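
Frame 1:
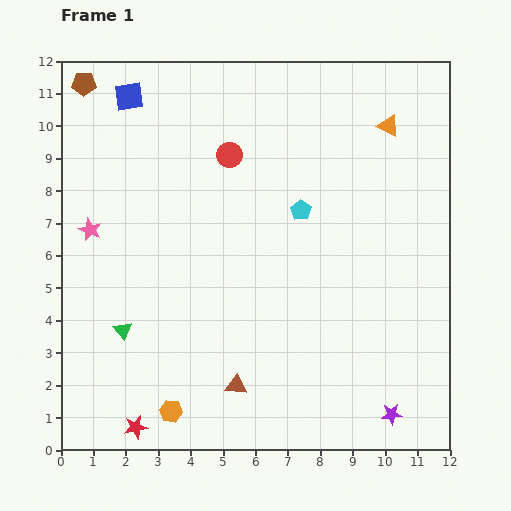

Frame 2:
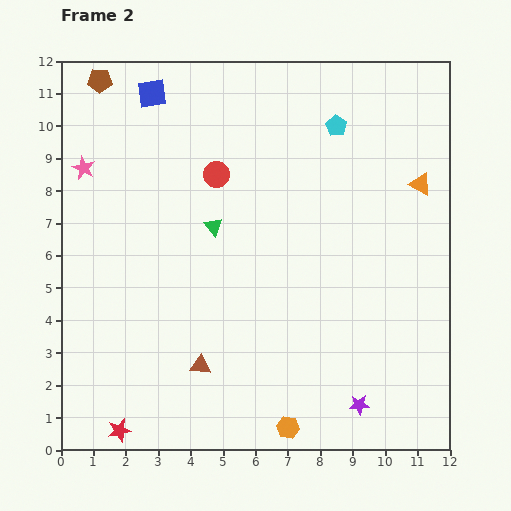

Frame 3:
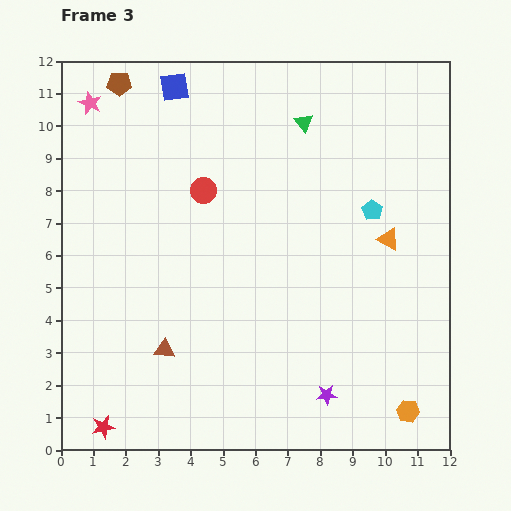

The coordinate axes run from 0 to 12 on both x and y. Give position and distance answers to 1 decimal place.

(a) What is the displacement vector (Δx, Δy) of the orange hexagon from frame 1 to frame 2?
(3.6, -0.5)

The orange hexagon was at (3.4, 1.2) in frame 1 and (7.0, 0.7) in frame 2.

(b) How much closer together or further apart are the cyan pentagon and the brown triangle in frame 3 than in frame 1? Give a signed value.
+1.9

Distance in frame 1: 5.8. Distance in frame 3: 7.7.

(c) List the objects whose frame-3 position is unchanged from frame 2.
none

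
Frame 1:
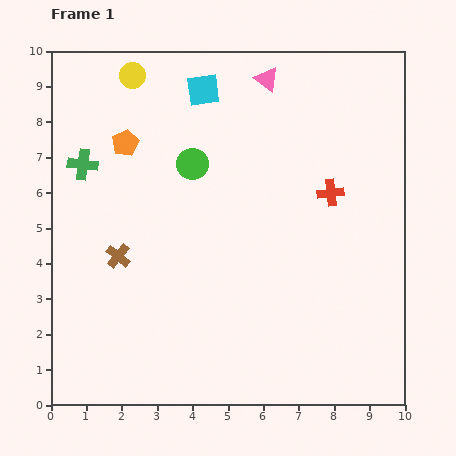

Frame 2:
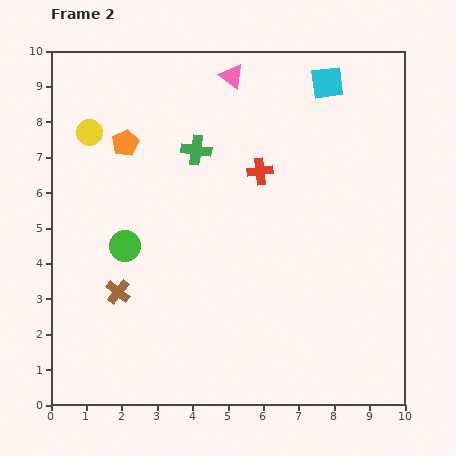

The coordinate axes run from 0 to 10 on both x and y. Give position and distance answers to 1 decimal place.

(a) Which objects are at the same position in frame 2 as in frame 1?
the orange pentagon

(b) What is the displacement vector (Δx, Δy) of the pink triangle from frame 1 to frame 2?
(-1.0, 0.1)

The pink triangle was at (6.1, 9.2) in frame 1 and (5.1, 9.3) in frame 2.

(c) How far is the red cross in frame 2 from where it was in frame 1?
2.1

The red cross moved from (7.9, 6.0) to (5.9, 6.6), a distance of √(2.0² + 0.6²) ≈ 2.1.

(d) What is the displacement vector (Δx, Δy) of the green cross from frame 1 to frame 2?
(3.2, 0.4)

The green cross was at (0.9, 6.8) in frame 1 and (4.1, 7.2) in frame 2.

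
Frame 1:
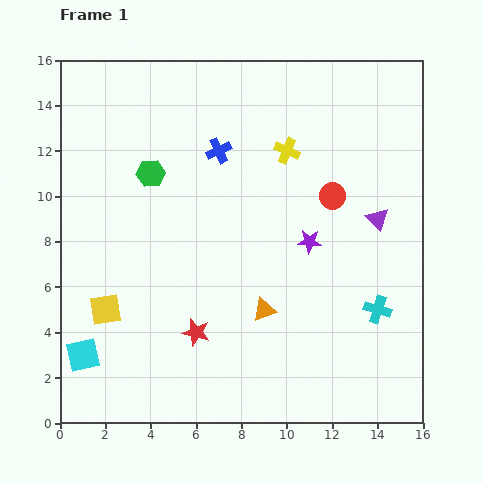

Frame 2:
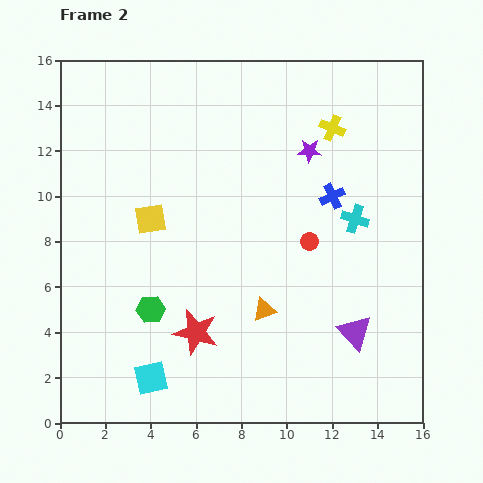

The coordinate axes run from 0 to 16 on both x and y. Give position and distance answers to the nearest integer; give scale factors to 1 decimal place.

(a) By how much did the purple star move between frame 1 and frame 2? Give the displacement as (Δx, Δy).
(0, 4)

The purple star was at (11, 8) in frame 1 and (11, 12) in frame 2.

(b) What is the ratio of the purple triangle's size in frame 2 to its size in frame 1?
1.6×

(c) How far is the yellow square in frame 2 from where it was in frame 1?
4

The yellow square moved from (2, 5) to (4, 9), a distance of √(2² + 4²) ≈ 4.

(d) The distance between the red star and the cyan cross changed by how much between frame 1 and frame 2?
+1

Distance in frame 1: 8. Distance in frame 2: 9.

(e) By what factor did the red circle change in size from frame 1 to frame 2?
0.7×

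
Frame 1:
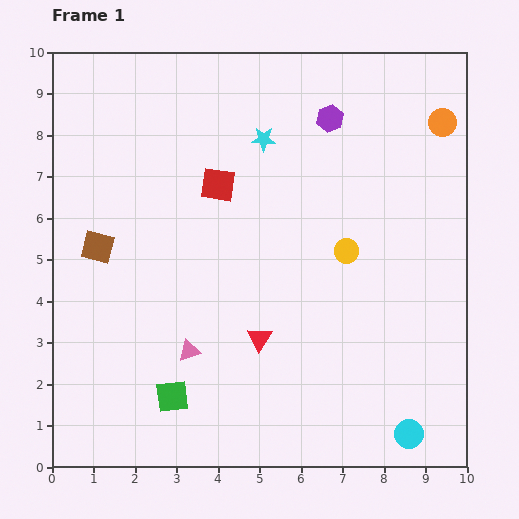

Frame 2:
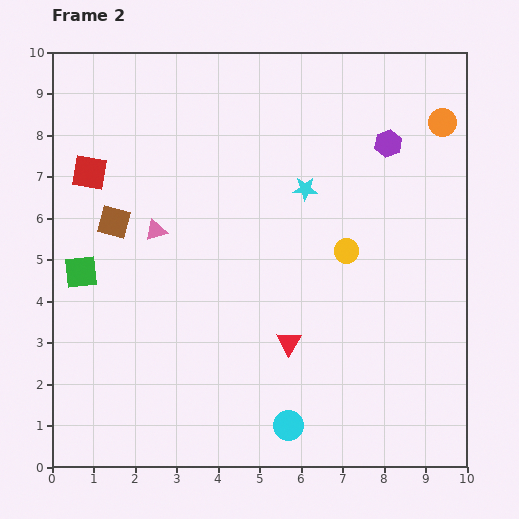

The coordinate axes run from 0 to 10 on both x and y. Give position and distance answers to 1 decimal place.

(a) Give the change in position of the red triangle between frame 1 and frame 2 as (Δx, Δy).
(0.7, -0.1)

The red triangle was at (5.0, 3.1) in frame 1 and (5.7, 3.0) in frame 2.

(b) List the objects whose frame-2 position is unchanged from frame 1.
the orange circle, the yellow circle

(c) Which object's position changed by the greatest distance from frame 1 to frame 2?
the green square

(moved 3.7; next 3.1)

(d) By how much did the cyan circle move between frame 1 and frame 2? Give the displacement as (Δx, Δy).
(-2.9, 0.2)

The cyan circle was at (8.6, 0.8) in frame 1 and (5.7, 1.0) in frame 2.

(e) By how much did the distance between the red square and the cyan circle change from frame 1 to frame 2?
+0.2

Distance in frame 1: 7.6. Distance in frame 2: 7.8.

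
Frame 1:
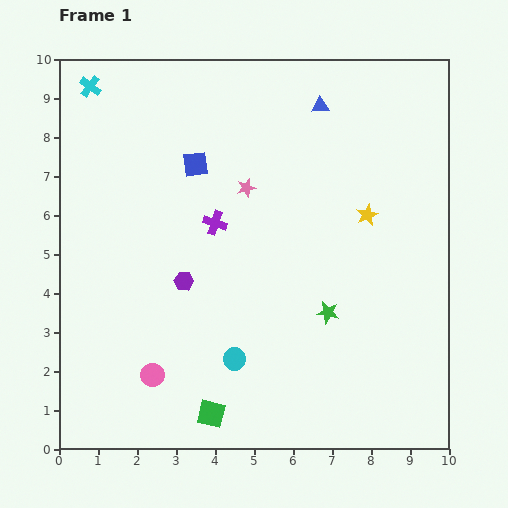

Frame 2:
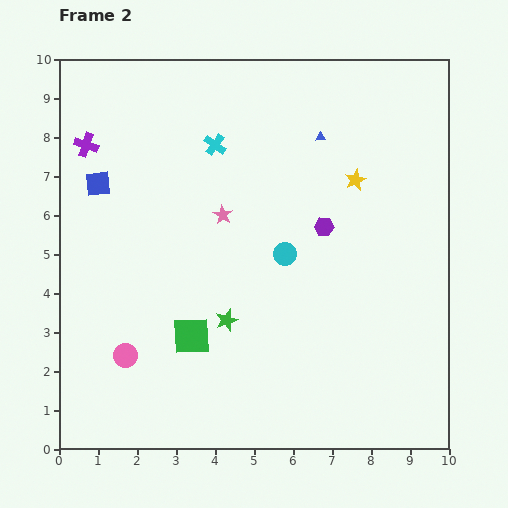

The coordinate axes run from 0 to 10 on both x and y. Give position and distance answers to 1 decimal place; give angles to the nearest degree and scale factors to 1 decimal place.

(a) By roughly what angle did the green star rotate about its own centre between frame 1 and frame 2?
30° counter-clockwise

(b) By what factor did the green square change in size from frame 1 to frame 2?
1.4×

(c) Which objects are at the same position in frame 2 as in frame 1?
none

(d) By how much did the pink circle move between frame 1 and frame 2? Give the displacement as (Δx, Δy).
(-0.7, 0.5)

The pink circle was at (2.4, 1.9) in frame 1 and (1.7, 2.4) in frame 2.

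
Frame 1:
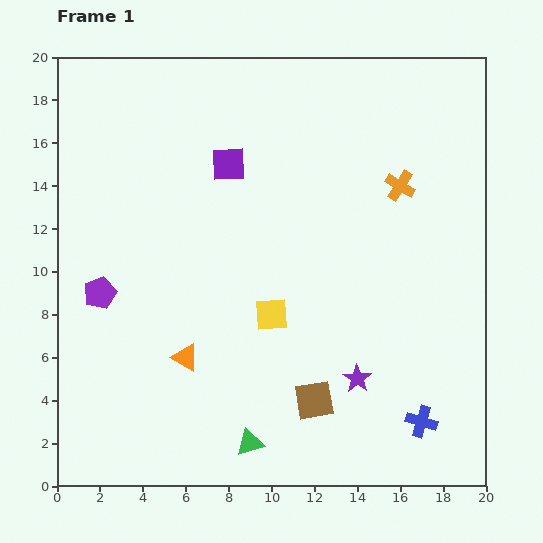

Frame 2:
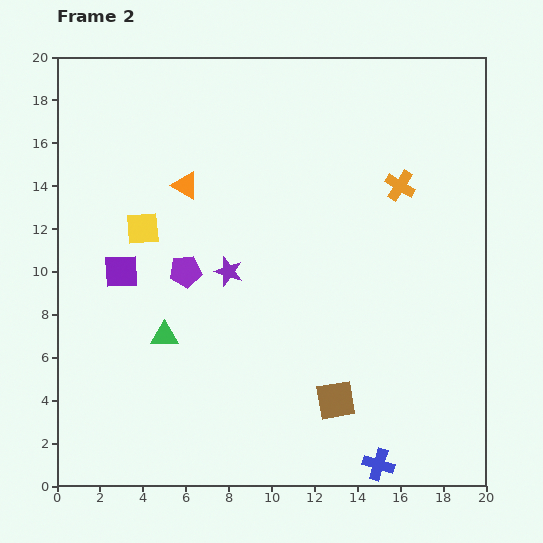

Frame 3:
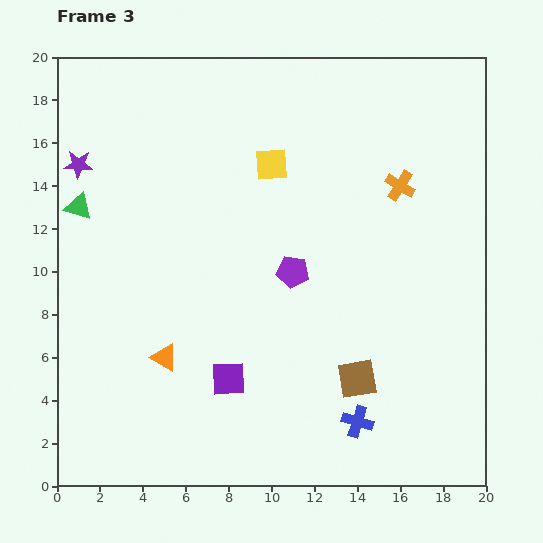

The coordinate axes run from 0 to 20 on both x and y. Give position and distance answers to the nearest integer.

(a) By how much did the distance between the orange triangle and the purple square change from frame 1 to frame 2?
-4

Distance in frame 1: 9. Distance in frame 2: 5.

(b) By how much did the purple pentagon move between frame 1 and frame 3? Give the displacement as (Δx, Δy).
(9, 1)

The purple pentagon was at (2, 9) in frame 1 and (11, 10) in frame 3.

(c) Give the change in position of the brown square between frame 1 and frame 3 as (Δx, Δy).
(2, 1)

The brown square was at (12, 4) in frame 1 and (14, 5) in frame 3.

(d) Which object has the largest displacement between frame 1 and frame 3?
the purple star

(moved 16; next 14)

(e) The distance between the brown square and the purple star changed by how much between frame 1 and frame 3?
+14

Distance in frame 1: 2. Distance in frame 3: 16.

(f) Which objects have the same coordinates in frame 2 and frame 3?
the orange cross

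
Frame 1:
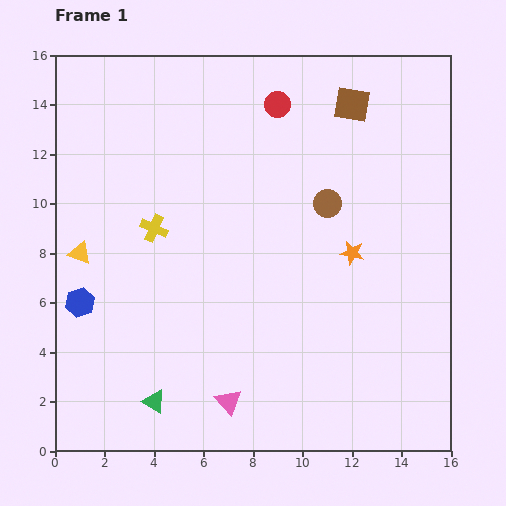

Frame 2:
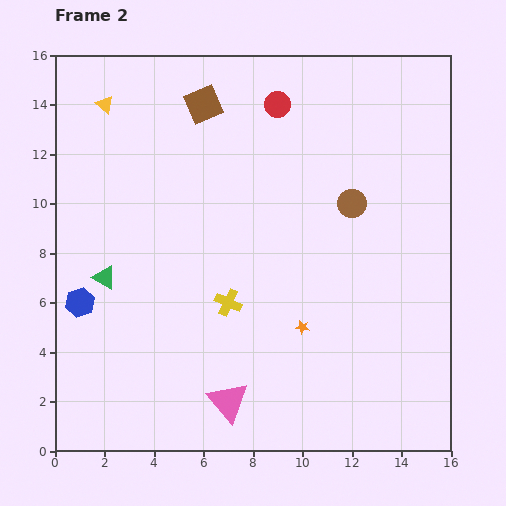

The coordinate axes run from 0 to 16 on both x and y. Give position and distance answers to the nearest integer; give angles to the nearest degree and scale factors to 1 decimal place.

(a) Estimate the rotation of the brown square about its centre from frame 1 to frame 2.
34° counter-clockwise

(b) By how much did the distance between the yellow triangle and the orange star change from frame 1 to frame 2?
+1

Distance in frame 1: 11. Distance in frame 2: 12.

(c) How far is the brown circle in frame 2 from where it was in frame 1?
1

The brown circle moved from (11, 10) to (12, 10), a distance of √(1² + 0²) ≈ 1.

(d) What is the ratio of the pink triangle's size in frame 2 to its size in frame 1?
1.5×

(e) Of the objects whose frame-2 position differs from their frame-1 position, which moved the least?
the brown circle

(moved 1)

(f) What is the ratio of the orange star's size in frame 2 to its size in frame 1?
0.6×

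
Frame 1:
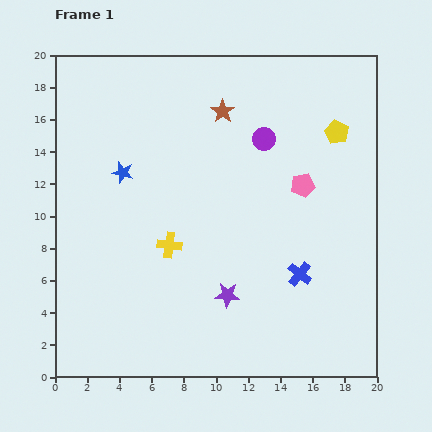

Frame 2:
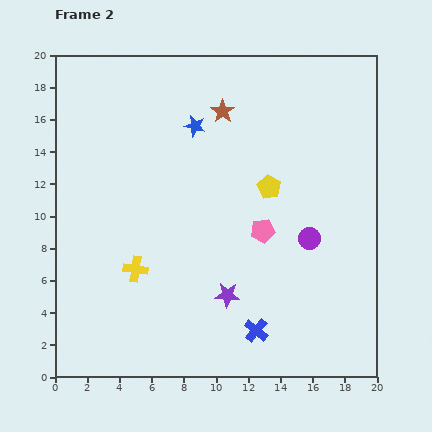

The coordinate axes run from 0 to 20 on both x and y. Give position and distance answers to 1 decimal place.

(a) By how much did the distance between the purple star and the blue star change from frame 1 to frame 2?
+0.7

Distance in frame 1: 10.0. Distance in frame 2: 10.7.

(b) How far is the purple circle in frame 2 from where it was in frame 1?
6.8

The purple circle moved from (13.0, 14.8) to (15.8, 8.6), a distance of √(2.8² + 6.2²) ≈ 6.8.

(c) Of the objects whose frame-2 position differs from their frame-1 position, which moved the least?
the yellow cross

(moved 2.6)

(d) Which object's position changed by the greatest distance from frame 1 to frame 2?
the purple circle

(moved 6.8; next 5.4)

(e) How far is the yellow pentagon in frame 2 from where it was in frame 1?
5.4

The yellow pentagon moved from (17.5, 15.2) to (13.3, 11.8), a distance of √(4.2² + 3.4²) ≈ 5.4.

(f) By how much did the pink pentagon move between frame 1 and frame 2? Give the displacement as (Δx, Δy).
(-2.5, -2.8)

The pink pentagon was at (15.4, 11.9) in frame 1 and (12.9, 9.1) in frame 2.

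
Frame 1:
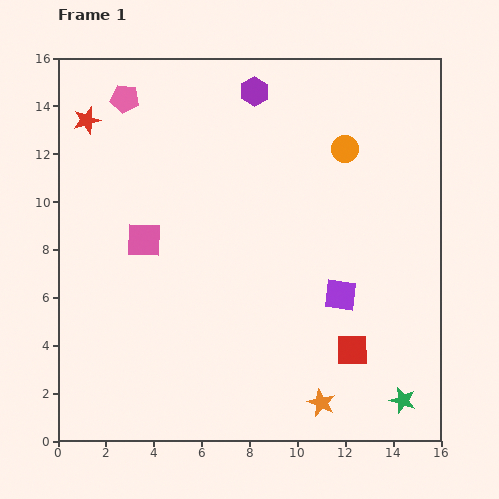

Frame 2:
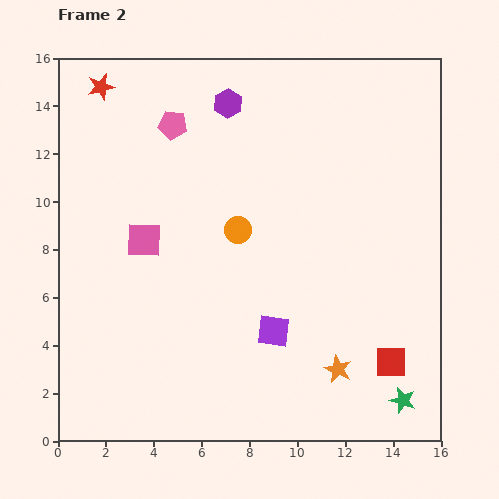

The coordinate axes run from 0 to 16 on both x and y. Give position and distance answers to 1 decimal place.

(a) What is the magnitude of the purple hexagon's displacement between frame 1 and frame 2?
1.2

The purple hexagon moved from (8.2, 14.6) to (7.1, 14.1), a distance of √(1.1² + 0.5²) ≈ 1.2.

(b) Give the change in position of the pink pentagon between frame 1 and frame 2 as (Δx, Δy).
(2.0, -1.1)

The pink pentagon was at (2.8, 14.3) in frame 1 and (4.8, 13.2) in frame 2.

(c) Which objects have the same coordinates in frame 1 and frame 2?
the green star, the pink square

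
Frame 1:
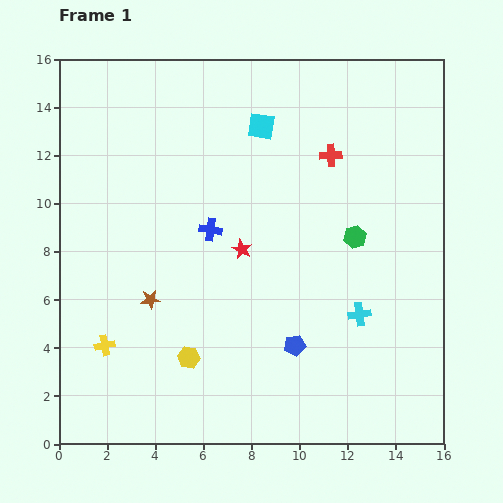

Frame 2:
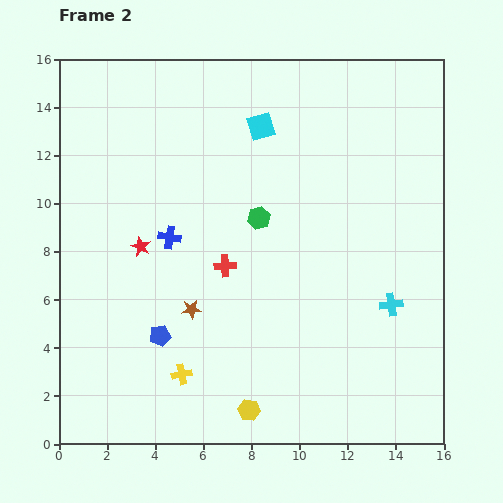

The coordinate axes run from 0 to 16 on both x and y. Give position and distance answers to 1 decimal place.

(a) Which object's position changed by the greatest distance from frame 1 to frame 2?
the red cross

(moved 6.4; next 5.6)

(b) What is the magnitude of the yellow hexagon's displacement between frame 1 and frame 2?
3.3

The yellow hexagon moved from (5.4, 3.6) to (7.9, 1.4), a distance of √(2.5² + 2.2²) ≈ 3.3.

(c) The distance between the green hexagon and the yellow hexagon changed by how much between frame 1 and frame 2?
-0.5

Distance in frame 1: 8.5. Distance in frame 2: 8.0.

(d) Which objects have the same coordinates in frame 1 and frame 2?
the cyan square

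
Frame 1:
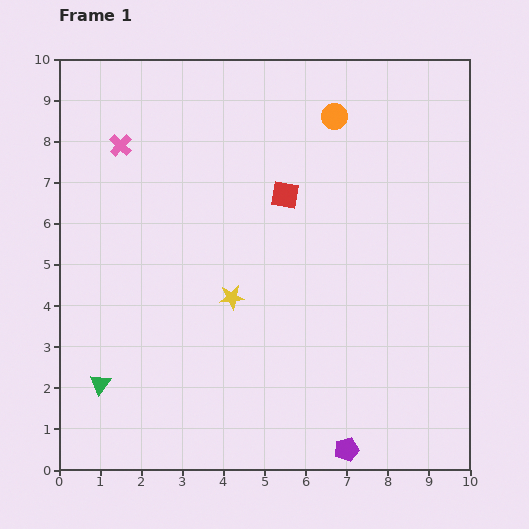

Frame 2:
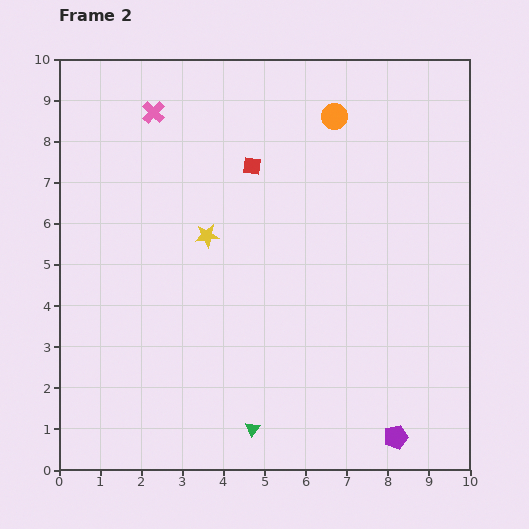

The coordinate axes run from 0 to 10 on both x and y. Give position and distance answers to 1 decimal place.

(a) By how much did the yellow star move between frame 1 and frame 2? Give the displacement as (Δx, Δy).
(-0.6, 1.5)

The yellow star was at (4.2, 4.2) in frame 1 and (3.6, 5.7) in frame 2.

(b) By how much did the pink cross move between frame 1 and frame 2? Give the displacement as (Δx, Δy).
(0.8, 0.8)

The pink cross was at (1.5, 7.9) in frame 1 and (2.3, 8.7) in frame 2.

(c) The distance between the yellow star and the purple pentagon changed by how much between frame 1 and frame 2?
+2.1

Distance in frame 1: 4.6. Distance in frame 2: 6.7.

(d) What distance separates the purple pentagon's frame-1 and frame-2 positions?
1.2

The purple pentagon moved from (7.0, 0.5) to (8.2, 0.8), a distance of √(1.2² + 0.3²) ≈ 1.2.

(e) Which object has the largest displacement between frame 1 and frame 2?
the green triangle

(moved 3.9; next 1.6)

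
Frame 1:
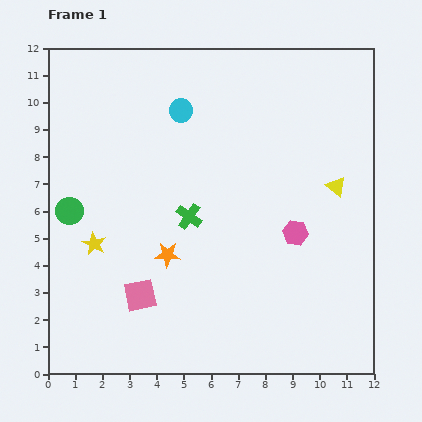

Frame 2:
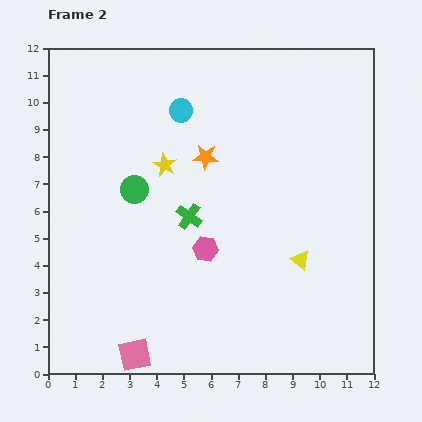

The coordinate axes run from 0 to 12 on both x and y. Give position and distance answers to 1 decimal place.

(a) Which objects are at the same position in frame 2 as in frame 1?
the green cross, the cyan circle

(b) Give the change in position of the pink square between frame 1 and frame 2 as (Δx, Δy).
(-0.2, -2.2)

The pink square was at (3.4, 2.9) in frame 1 and (3.2, 0.7) in frame 2.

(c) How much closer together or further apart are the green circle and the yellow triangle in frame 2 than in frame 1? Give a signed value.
-3.2

Distance in frame 1: 9.8. Distance in frame 2: 6.6.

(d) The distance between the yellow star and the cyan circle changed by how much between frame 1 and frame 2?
-3.8

Distance in frame 1: 5.9. Distance in frame 2: 2.1.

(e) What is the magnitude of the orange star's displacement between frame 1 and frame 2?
3.9

The orange star moved from (4.4, 4.4) to (5.8, 8.0), a distance of √(1.4² + 3.6²) ≈ 3.9.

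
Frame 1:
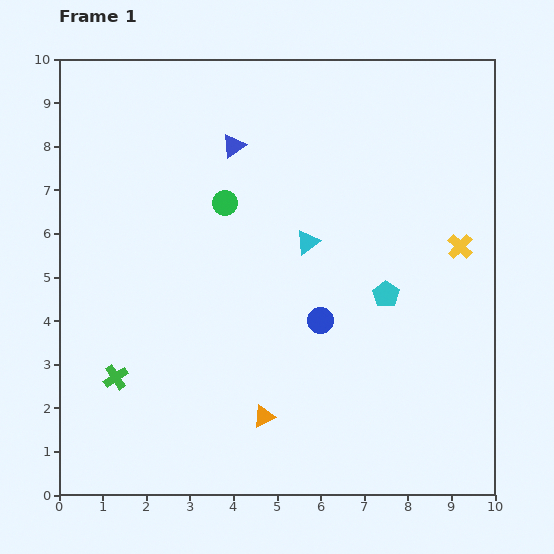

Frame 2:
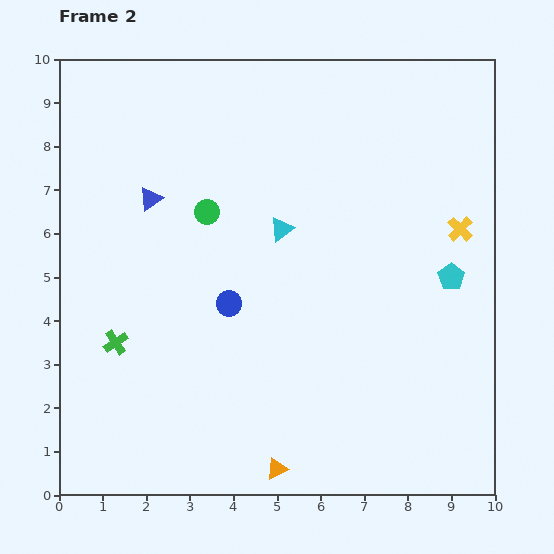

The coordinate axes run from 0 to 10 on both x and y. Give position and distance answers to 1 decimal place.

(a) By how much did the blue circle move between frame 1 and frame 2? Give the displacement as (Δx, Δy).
(-2.1, 0.4)

The blue circle was at (6.0, 4.0) in frame 1 and (3.9, 4.4) in frame 2.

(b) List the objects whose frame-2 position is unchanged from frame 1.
none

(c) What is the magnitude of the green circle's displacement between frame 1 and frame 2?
0.4

The green circle moved from (3.8, 6.7) to (3.4, 6.5), a distance of √(0.4² + 0.2²) ≈ 0.4.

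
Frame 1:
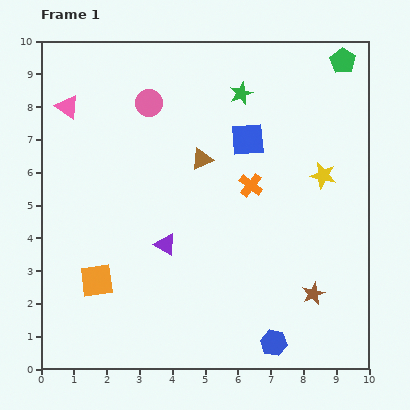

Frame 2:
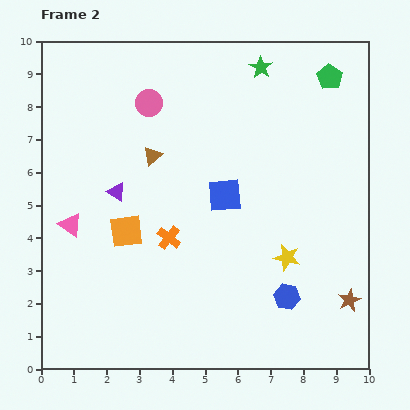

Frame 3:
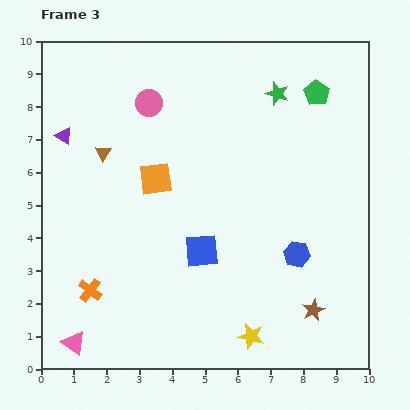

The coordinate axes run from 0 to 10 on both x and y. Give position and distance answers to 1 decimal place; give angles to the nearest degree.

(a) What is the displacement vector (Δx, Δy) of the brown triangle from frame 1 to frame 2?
(-1.5, 0.1)

The brown triangle was at (4.9, 6.4) in frame 1 and (3.4, 6.5) in frame 2.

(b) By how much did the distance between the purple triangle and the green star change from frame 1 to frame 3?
+1.5

Distance in frame 1: 5.1. Distance in frame 3: 6.6.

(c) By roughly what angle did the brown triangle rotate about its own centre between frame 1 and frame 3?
33° counter-clockwise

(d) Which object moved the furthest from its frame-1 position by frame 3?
the pink triangle

(moved 7.2; next 5.9)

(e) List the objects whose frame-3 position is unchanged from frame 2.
the pink circle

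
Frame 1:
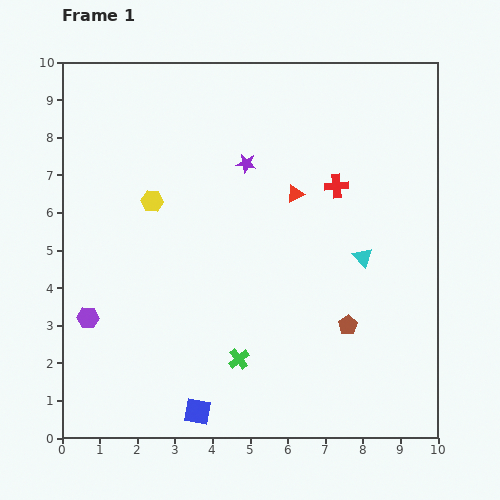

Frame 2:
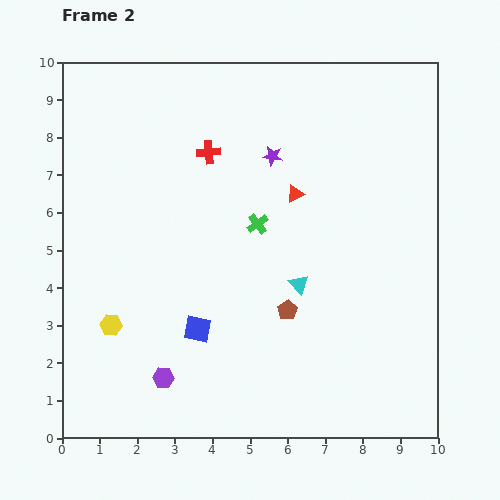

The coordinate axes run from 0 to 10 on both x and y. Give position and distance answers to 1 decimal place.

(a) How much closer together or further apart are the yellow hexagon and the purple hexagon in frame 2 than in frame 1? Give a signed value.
-1.5

Distance in frame 1: 3.5. Distance in frame 2: 2.0.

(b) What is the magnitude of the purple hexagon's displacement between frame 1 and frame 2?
2.6

The purple hexagon moved from (0.7, 3.2) to (2.7, 1.6), a distance of √(2.0² + 1.6²) ≈ 2.6.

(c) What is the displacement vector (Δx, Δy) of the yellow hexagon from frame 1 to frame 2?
(-1.1, -3.3)

The yellow hexagon was at (2.4, 6.3) in frame 1 and (1.3, 3.0) in frame 2.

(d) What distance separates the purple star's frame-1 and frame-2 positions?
0.7

The purple star moved from (4.9, 7.3) to (5.6, 7.5), a distance of √(0.7² + 0.2²) ≈ 0.7.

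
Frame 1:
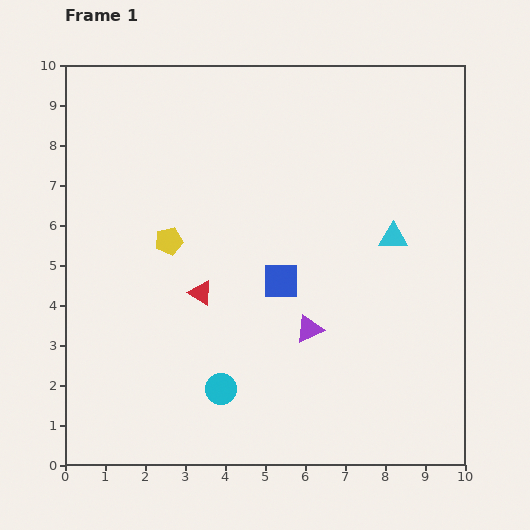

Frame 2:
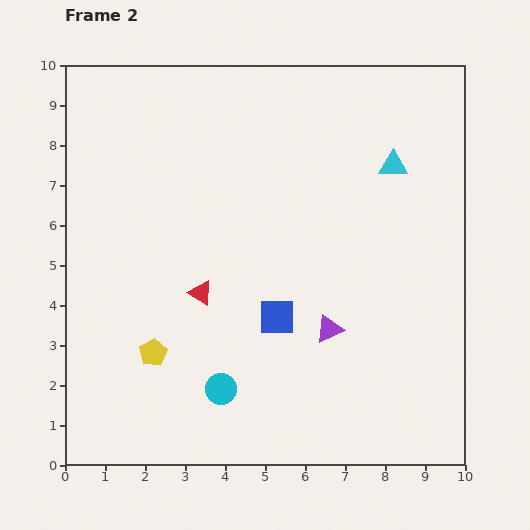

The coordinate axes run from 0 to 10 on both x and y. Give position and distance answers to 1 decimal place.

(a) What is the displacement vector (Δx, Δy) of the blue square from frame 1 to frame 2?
(-0.1, -0.9)

The blue square was at (5.4, 4.6) in frame 1 and (5.3, 3.7) in frame 2.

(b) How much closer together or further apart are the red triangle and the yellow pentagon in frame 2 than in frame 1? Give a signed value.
+0.4

Distance in frame 1: 1.5. Distance in frame 2: 1.9.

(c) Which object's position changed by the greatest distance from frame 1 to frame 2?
the yellow pentagon

(moved 2.8; next 1.8)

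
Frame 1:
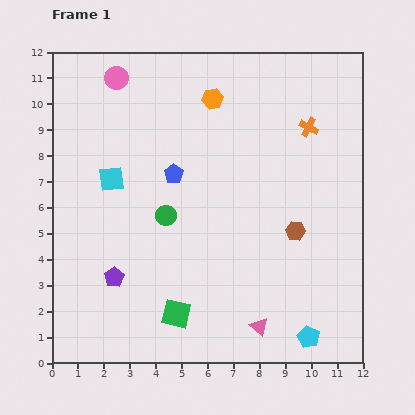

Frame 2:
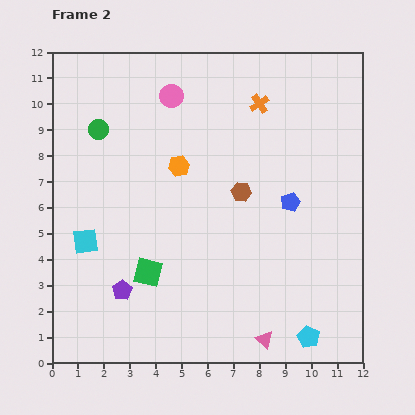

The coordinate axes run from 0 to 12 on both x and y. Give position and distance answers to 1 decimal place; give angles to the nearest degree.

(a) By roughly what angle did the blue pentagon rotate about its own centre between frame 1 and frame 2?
16° clockwise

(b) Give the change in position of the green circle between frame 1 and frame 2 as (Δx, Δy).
(-2.6, 3.3)

The green circle was at (4.4, 5.7) in frame 1 and (1.8, 9.0) in frame 2.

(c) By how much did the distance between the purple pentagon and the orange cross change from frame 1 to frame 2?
-0.6

Distance in frame 1: 9.5. Distance in frame 2: 8.9.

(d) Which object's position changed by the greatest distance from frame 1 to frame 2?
the blue pentagon

(moved 4.6; next 4.2)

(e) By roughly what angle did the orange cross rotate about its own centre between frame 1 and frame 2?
29° clockwise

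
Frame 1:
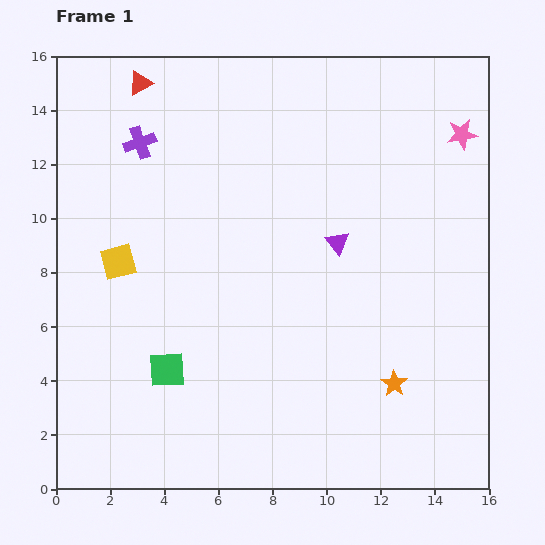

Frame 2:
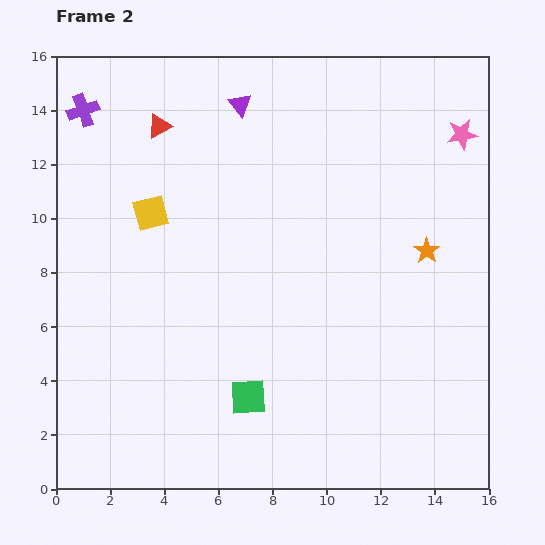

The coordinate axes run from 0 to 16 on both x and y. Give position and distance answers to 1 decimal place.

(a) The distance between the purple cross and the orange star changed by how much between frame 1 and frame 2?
+0.8

Distance in frame 1: 12.9. Distance in frame 2: 13.7.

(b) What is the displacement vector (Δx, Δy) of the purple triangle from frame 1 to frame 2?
(-3.6, 5.1)

The purple triangle was at (10.4, 9.1) in frame 1 and (6.8, 14.2) in frame 2.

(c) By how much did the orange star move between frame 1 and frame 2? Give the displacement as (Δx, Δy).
(1.2, 4.9)

The orange star was at (12.5, 3.9) in frame 1 and (13.7, 8.8) in frame 2.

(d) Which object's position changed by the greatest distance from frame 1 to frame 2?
the purple triangle

(moved 6.2; next 5.0)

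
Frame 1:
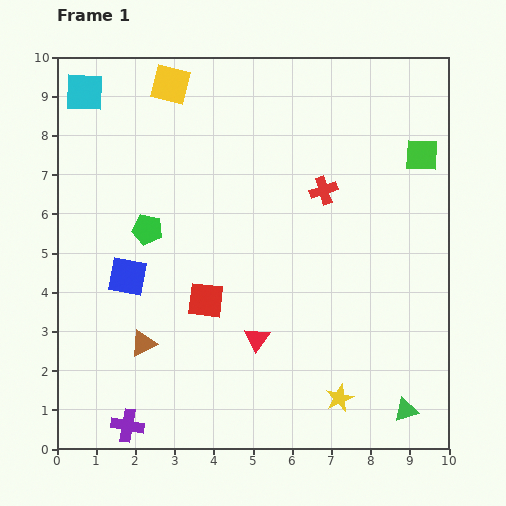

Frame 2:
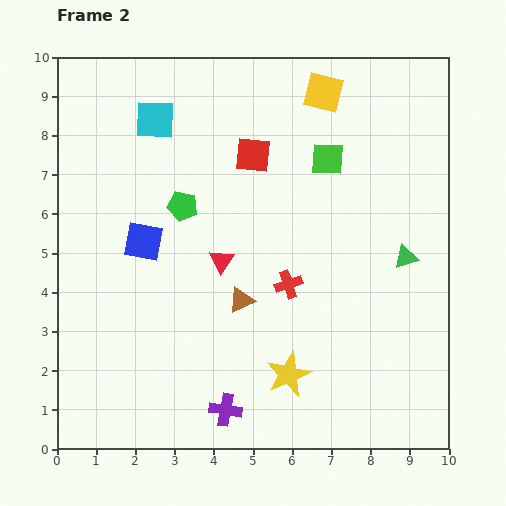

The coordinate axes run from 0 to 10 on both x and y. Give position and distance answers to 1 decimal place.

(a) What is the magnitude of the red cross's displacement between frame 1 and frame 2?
2.6

The red cross moved from (6.8, 6.6) to (5.9, 4.2), a distance of √(0.9² + 2.4²) ≈ 2.6.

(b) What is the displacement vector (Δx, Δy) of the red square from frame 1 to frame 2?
(1.2, 3.7)

The red square was at (3.8, 3.8) in frame 1 and (5.0, 7.5) in frame 2.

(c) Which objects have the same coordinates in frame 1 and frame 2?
none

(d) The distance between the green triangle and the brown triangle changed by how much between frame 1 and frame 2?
-2.6

Distance in frame 1: 6.9. Distance in frame 2: 4.3.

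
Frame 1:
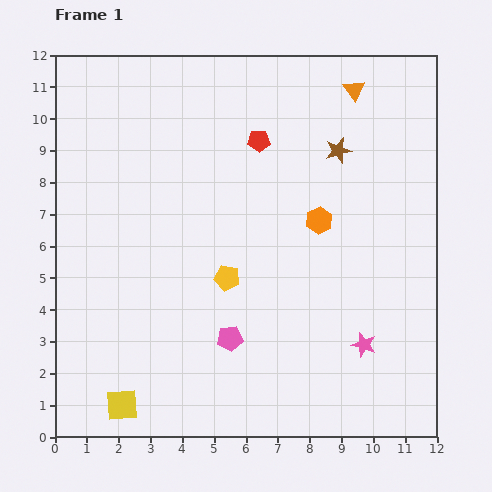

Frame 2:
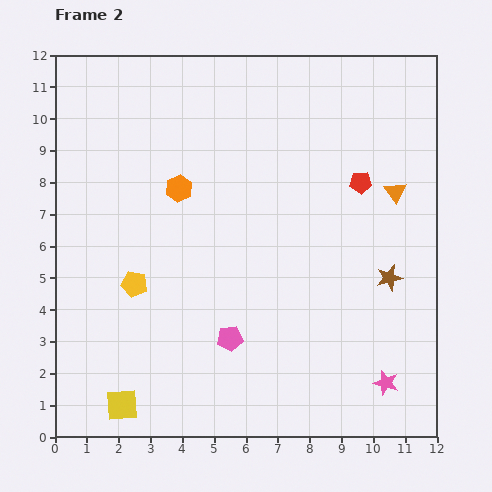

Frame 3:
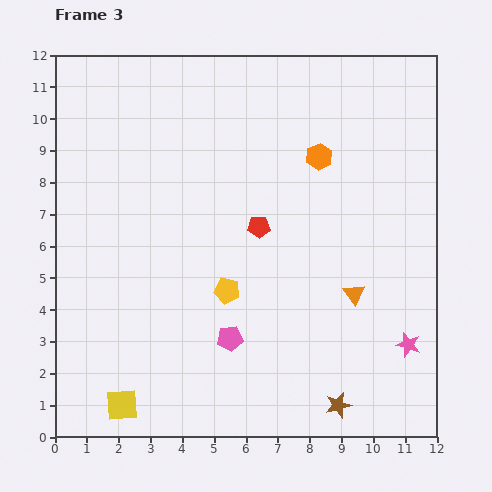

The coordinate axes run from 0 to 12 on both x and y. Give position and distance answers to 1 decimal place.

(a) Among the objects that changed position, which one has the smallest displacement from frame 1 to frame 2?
the pink star

(moved 1.4)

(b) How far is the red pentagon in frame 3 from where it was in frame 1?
2.7

The red pentagon moved from (6.4, 9.3) to (6.4, 6.6), a distance of √(0.0² + 2.7²) ≈ 2.7.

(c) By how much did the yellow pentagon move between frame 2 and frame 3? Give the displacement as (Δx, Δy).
(2.9, -0.2)

The yellow pentagon was at (2.5, 4.8) in frame 2 and (5.4, 4.6) in frame 3.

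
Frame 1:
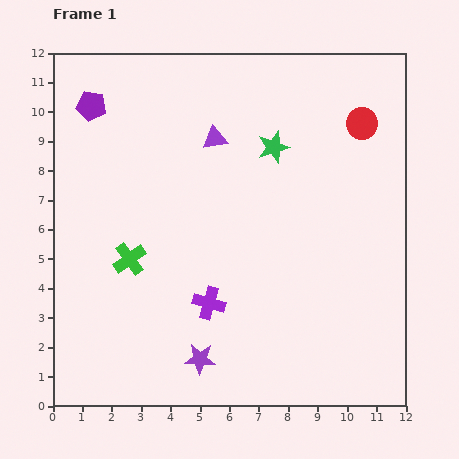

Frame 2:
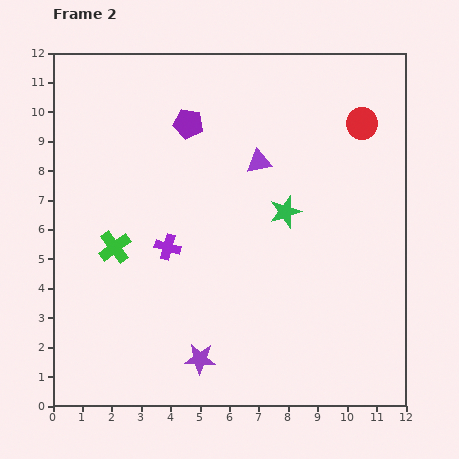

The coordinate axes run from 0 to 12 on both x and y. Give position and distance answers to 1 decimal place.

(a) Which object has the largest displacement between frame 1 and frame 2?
the purple pentagon

(moved 3.4; next 2.4)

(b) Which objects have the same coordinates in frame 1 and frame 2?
the red circle, the purple star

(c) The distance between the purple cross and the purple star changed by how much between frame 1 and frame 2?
+2.1

Distance in frame 1: 1.9. Distance in frame 2: 4.0.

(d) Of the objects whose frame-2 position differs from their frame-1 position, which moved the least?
the green cross

(moved 0.6)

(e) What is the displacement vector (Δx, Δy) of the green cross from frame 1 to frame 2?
(-0.5, 0.4)

The green cross was at (2.6, 5.0) in frame 1 and (2.1, 5.4) in frame 2.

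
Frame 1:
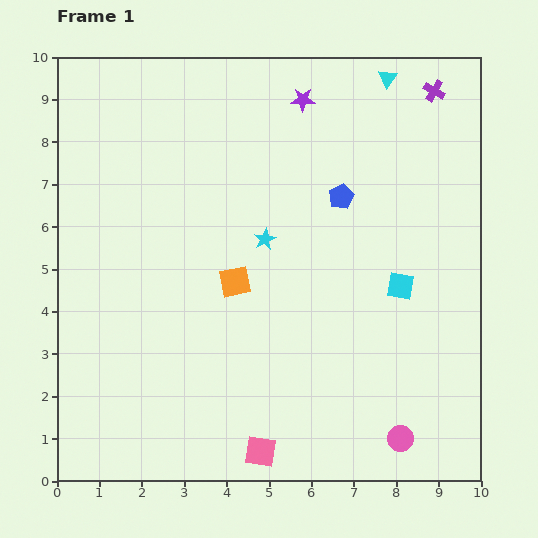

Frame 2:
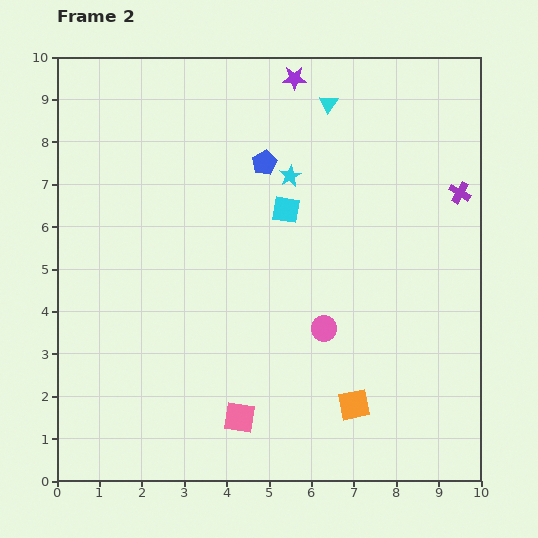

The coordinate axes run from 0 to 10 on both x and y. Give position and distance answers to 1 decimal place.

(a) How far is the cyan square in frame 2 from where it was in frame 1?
3.2

The cyan square moved from (8.1, 4.6) to (5.4, 6.4), a distance of √(2.7² + 1.8²) ≈ 3.2.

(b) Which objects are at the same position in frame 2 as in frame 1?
none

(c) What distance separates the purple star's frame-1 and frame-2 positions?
0.5

The purple star moved from (5.8, 9.0) to (5.6, 9.5), a distance of √(0.2² + 0.5²) ≈ 0.5.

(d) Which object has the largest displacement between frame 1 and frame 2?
the orange square

(moved 4.0; next 3.2)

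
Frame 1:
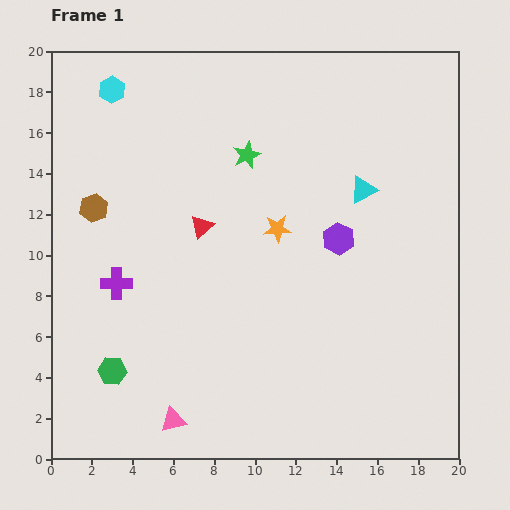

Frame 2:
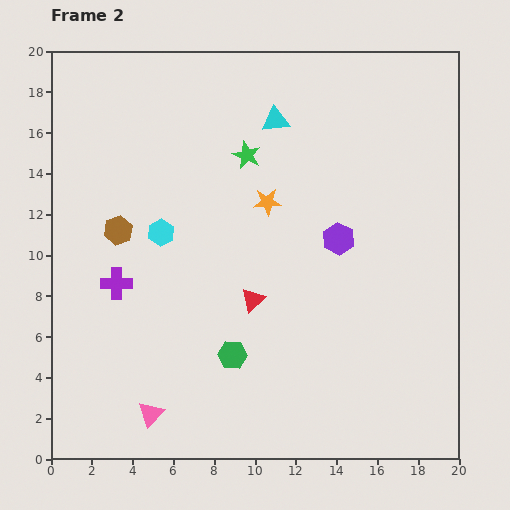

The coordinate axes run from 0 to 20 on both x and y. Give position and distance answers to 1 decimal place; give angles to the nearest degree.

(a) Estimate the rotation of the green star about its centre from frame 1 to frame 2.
24° counter-clockwise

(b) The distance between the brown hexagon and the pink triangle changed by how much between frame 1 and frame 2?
-2.0

Distance in frame 1: 11.1. Distance in frame 2: 9.1.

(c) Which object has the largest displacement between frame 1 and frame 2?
the cyan hexagon

(moved 7.4; next 6.0)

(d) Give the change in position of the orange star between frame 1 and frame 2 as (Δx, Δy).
(-0.5, 1.3)

The orange star was at (11.1, 11.3) in frame 1 and (10.6, 12.6) in frame 2.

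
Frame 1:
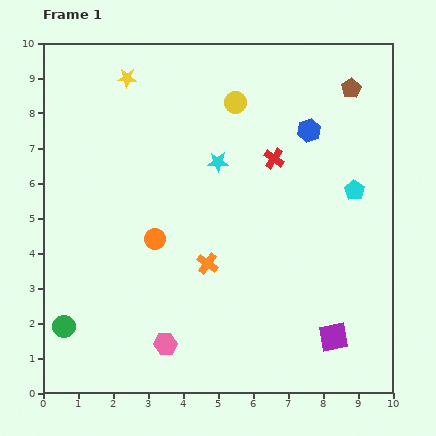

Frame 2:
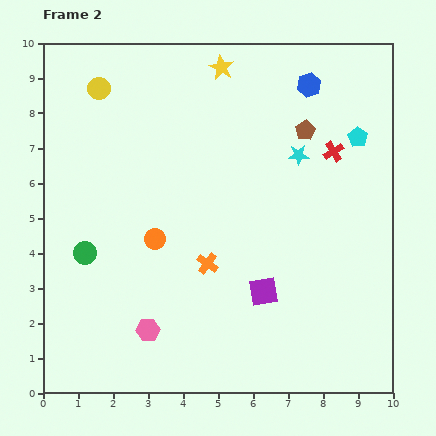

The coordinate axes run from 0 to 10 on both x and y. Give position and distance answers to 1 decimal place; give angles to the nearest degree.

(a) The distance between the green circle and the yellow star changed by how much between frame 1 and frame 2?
-0.7

Distance in frame 1: 7.3. Distance in frame 2: 6.6.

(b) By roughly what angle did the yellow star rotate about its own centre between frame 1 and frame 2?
25° clockwise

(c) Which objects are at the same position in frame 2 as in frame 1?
the orange circle, the orange cross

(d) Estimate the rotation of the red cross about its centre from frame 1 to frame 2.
22° clockwise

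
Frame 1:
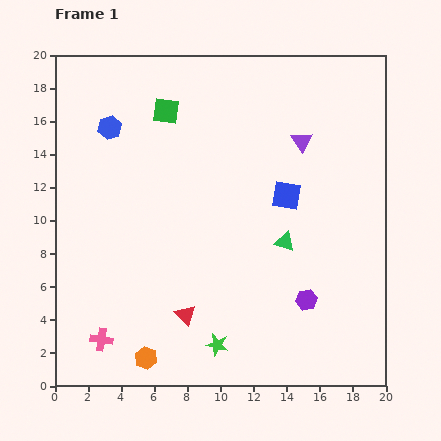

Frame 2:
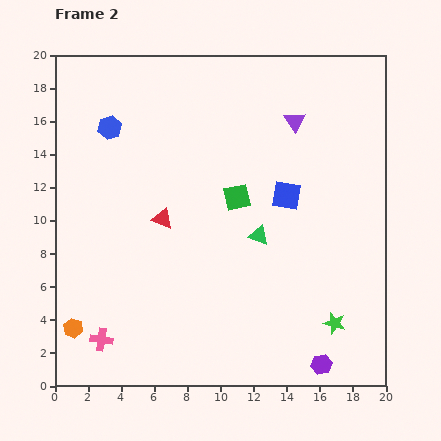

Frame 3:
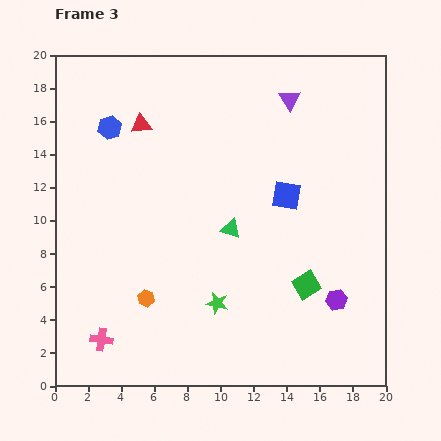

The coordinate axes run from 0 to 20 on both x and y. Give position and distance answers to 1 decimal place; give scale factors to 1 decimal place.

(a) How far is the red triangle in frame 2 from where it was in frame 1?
6.0

The red triangle moved from (7.9, 4.3) to (6.5, 10.1), a distance of √(1.4² + 5.8²) ≈ 6.0.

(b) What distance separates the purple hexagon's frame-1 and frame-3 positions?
1.8

The purple hexagon moved from (15.2, 5.2) to (17.0, 5.2), a distance of √(1.8² + 0.0²) ≈ 1.8.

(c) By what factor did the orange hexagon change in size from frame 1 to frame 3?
0.8×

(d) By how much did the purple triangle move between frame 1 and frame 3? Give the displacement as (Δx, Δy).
(-0.7, 2.5)

The purple triangle was at (14.9, 14.8) in frame 1 and (14.2, 17.3) in frame 3.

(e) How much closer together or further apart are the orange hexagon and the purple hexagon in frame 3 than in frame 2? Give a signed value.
-3.7

Distance in frame 2: 15.2. Distance in frame 3: 11.5.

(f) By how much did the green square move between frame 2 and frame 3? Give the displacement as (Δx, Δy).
(4.2, -5.3)

The green square was at (11.0, 11.4) in frame 2 and (15.2, 6.1) in frame 3.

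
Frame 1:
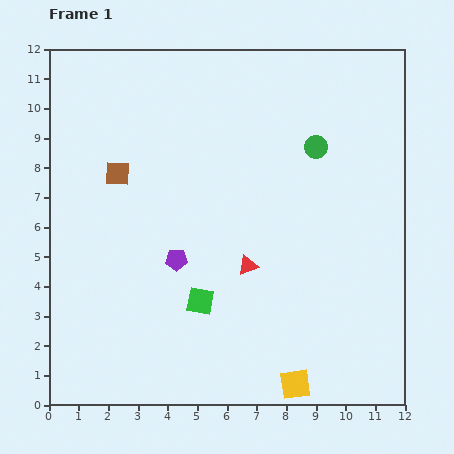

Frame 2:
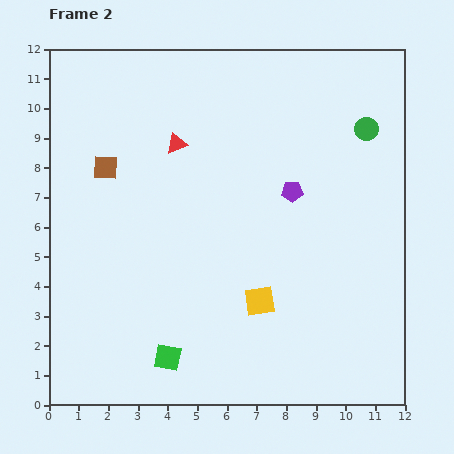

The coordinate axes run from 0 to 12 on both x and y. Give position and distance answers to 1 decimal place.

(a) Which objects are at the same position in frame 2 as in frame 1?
none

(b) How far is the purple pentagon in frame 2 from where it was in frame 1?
4.5

The purple pentagon moved from (4.3, 4.9) to (8.2, 7.2), a distance of √(3.9² + 2.3²) ≈ 4.5.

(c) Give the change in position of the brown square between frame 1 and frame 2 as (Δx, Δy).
(-0.4, 0.2)

The brown square was at (2.3, 7.8) in frame 1 and (1.9, 8.0) in frame 2.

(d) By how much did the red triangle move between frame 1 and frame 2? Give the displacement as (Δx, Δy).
(-2.4, 4.1)

The red triangle was at (6.7, 4.7) in frame 1 and (4.3, 8.8) in frame 2.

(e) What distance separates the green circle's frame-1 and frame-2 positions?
1.8

The green circle moved from (9.0, 8.7) to (10.7, 9.3), a distance of √(1.7² + 0.6²) ≈ 1.8.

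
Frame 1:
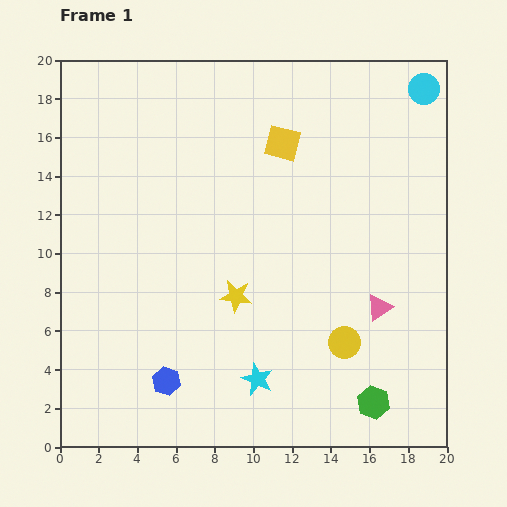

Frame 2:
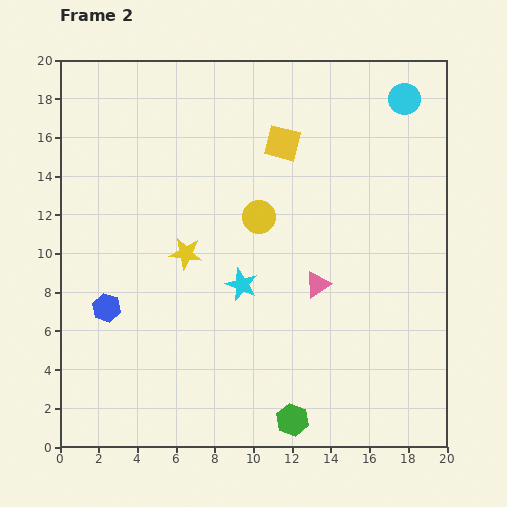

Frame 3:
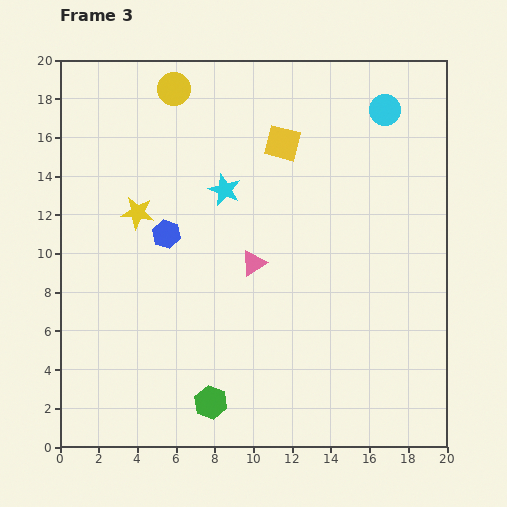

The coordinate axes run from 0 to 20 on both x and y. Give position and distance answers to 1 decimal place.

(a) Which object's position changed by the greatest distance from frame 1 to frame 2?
the yellow circle

(moved 7.8; next 5.0)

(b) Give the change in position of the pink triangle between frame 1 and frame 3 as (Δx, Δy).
(-6.5, 2.3)

The pink triangle was at (16.5, 7.2) in frame 1 and (10.0, 9.5) in frame 3.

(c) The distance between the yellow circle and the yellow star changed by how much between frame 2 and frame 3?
+2.5

Distance in frame 2: 4.2. Distance in frame 3: 6.7.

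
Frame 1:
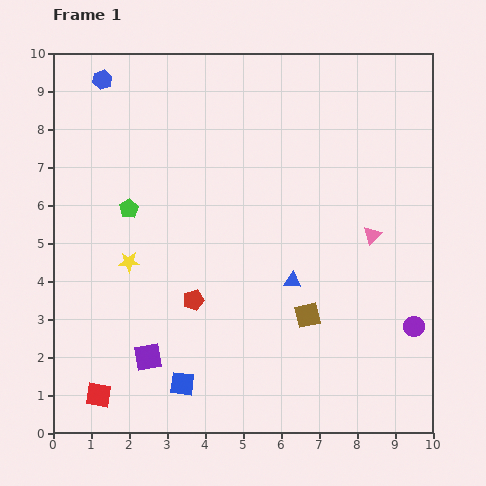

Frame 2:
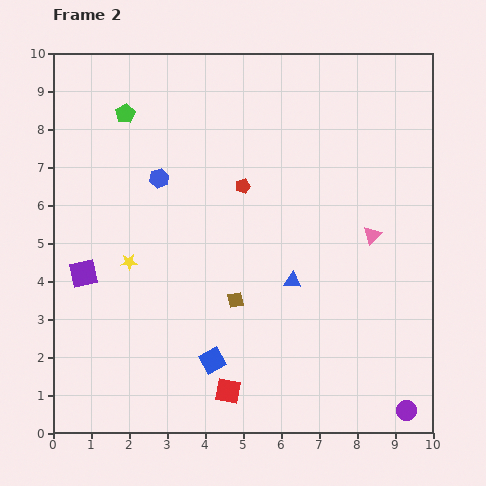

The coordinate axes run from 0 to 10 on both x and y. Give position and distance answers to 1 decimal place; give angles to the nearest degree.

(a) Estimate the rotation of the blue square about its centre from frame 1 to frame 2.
36° counter-clockwise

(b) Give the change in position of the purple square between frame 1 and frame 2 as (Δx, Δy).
(-1.7, 2.2)

The purple square was at (2.5, 2.0) in frame 1 and (0.8, 4.2) in frame 2.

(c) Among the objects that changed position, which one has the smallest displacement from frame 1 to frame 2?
the blue square

(moved 1.0)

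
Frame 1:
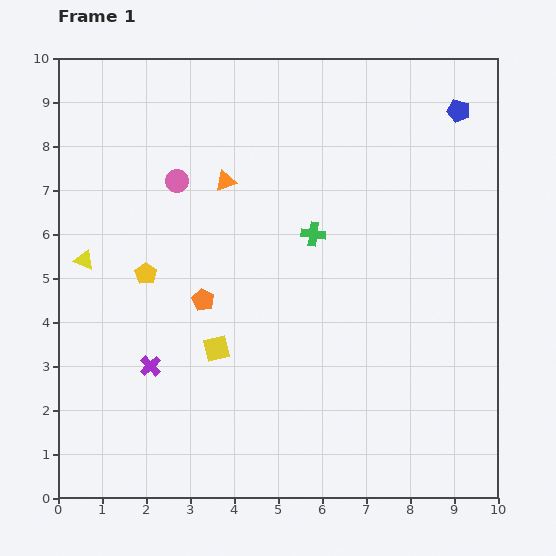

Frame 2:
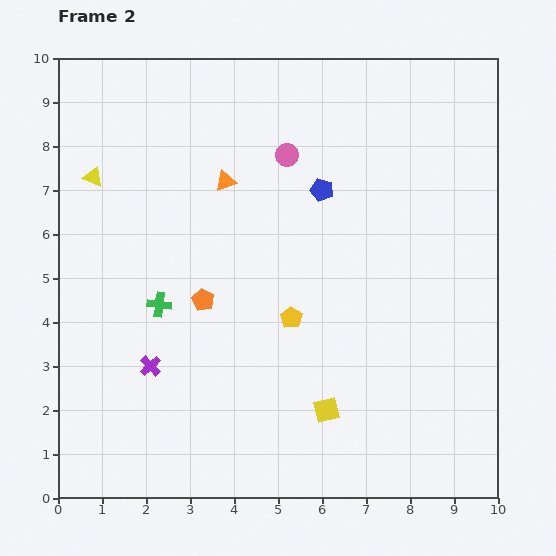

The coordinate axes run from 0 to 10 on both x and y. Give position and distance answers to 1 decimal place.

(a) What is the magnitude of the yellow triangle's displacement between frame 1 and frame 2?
1.9

The yellow triangle moved from (0.6, 5.4) to (0.8, 7.3), a distance of √(0.2² + 1.9²) ≈ 1.9.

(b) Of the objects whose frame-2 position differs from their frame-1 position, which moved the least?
the yellow triangle

(moved 1.9)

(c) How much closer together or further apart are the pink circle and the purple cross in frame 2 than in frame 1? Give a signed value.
+1.5

Distance in frame 1: 4.2. Distance in frame 2: 5.7.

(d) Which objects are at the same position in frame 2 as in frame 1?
the purple cross, the orange triangle, the orange pentagon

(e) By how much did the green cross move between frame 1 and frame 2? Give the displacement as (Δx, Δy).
(-3.5, -1.6)

The green cross was at (5.8, 6.0) in frame 1 and (2.3, 4.4) in frame 2.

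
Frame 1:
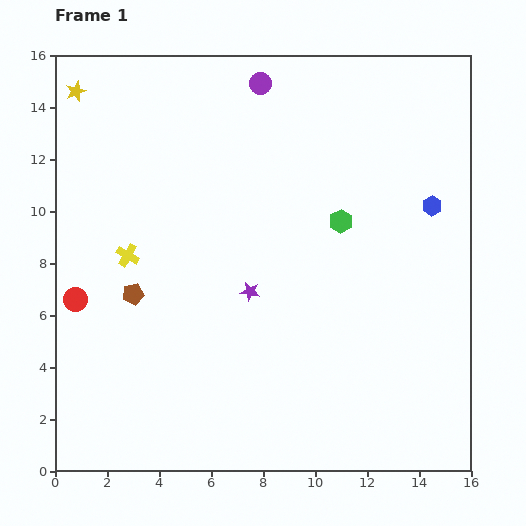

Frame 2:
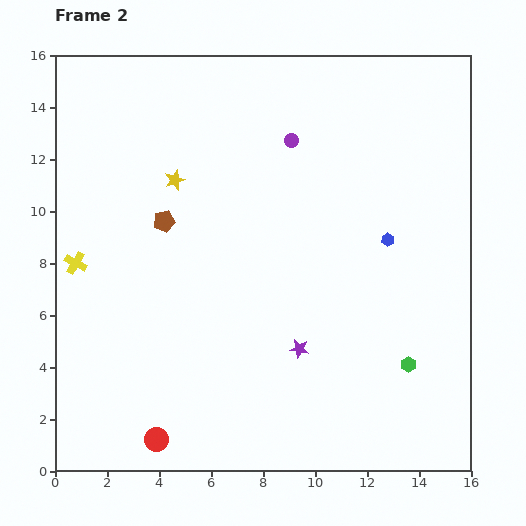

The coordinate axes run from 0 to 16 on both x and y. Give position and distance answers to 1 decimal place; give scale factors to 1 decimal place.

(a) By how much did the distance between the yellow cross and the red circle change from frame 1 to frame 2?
+4.9

Distance in frame 1: 2.6. Distance in frame 2: 7.5.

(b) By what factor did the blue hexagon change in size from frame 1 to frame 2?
0.7×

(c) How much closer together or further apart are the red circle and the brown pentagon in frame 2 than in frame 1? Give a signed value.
+6.2

Distance in frame 1: 2.2. Distance in frame 2: 8.4.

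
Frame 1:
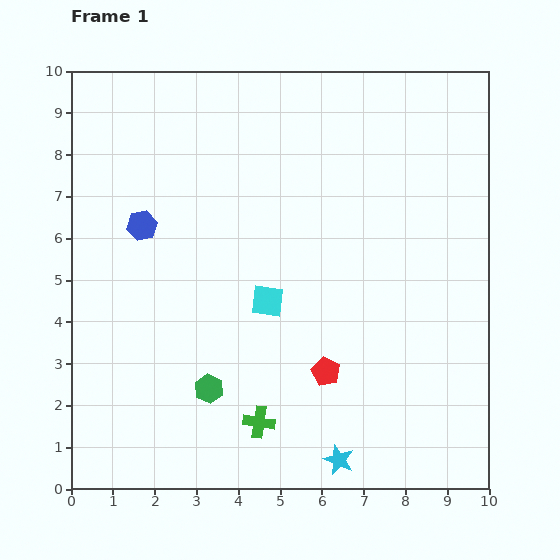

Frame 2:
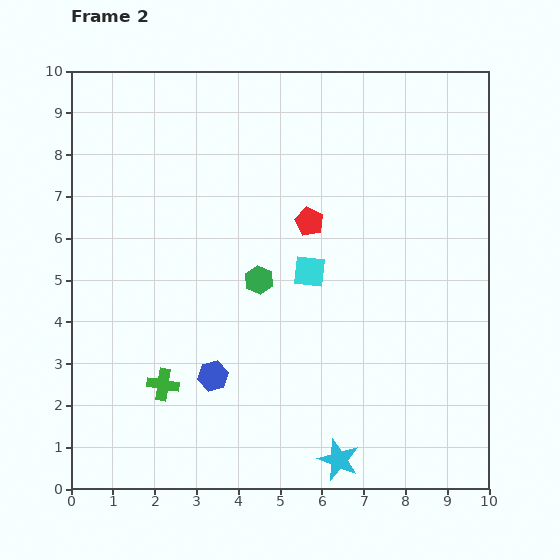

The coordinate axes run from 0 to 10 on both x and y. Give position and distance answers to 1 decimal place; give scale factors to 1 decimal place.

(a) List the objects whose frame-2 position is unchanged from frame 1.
the cyan star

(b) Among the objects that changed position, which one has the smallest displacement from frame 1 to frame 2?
the cyan square

(moved 1.2)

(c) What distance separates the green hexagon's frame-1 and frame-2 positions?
2.9

The green hexagon moved from (3.3, 2.4) to (4.5, 5.0), a distance of √(1.2² + 2.6²) ≈ 2.9.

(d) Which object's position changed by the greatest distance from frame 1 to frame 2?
the blue hexagon

(moved 4.0; next 3.6)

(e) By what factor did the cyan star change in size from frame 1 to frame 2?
1.4×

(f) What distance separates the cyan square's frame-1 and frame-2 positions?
1.2

The cyan square moved from (4.7, 4.5) to (5.7, 5.2), a distance of √(1.0² + 0.7²) ≈ 1.2.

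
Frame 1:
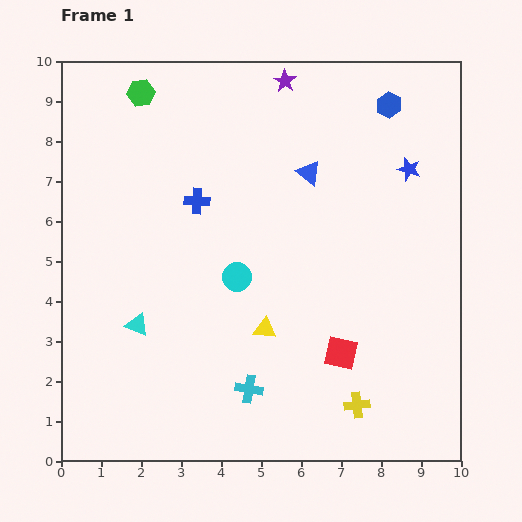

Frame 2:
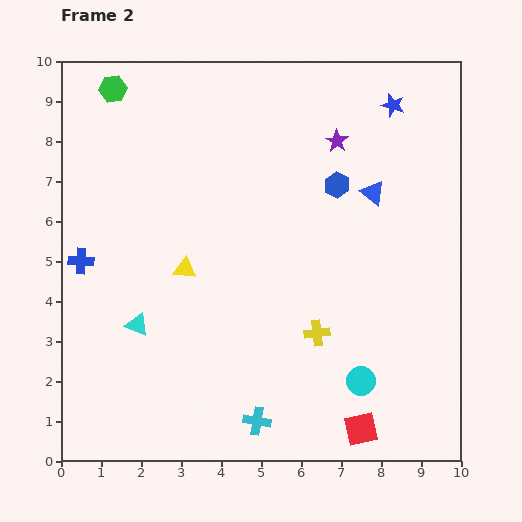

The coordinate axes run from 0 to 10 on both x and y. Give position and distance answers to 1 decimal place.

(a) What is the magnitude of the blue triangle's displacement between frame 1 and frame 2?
1.7

The blue triangle moved from (6.2, 7.2) to (7.8, 6.7), a distance of √(1.6² + 0.5²) ≈ 1.7.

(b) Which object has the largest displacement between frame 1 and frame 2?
the cyan circle

(moved 4.0; next 3.3)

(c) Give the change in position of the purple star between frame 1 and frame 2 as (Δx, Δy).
(1.3, -1.5)

The purple star was at (5.6, 9.5) in frame 1 and (6.9, 8.0) in frame 2.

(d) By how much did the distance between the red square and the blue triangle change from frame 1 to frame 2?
+1.3

Distance in frame 1: 4.6. Distance in frame 2: 5.9.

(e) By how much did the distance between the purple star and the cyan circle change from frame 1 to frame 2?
+1.0

Distance in frame 1: 5.0. Distance in frame 2: 6.0.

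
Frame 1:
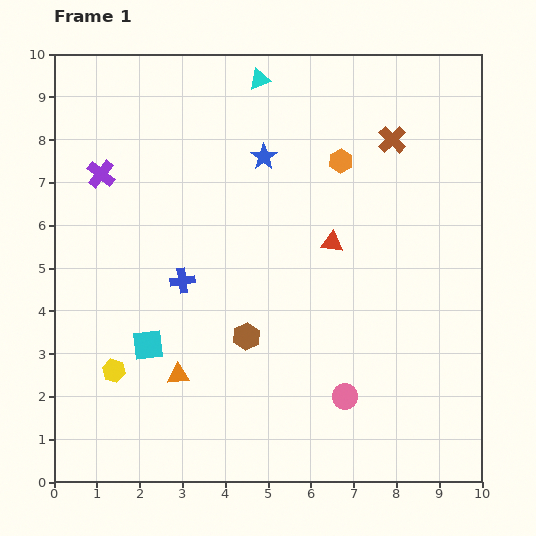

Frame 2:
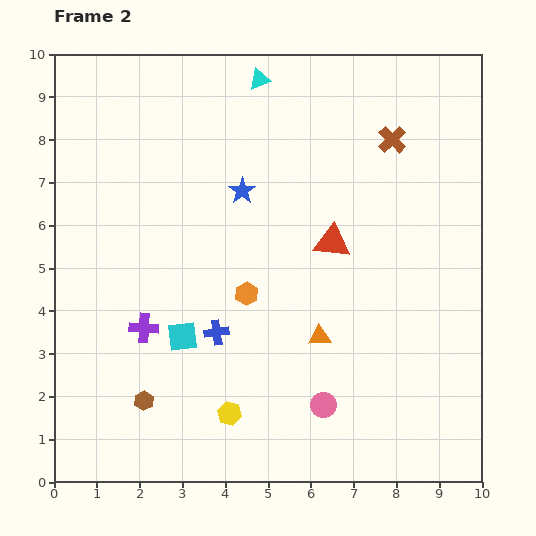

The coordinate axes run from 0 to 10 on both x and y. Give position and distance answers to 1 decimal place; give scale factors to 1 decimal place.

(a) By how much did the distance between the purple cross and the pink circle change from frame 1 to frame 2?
-3.1

Distance in frame 1: 7.7. Distance in frame 2: 4.6.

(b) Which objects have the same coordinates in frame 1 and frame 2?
the brown cross, the cyan triangle, the red triangle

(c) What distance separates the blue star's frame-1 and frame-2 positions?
0.9

The blue star moved from (4.9, 7.6) to (4.4, 6.8), a distance of √(0.5² + 0.8²) ≈ 0.9.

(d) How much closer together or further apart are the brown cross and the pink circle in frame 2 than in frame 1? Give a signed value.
+0.3

Distance in frame 1: 6.1. Distance in frame 2: 6.4.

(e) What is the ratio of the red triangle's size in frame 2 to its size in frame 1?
1.6×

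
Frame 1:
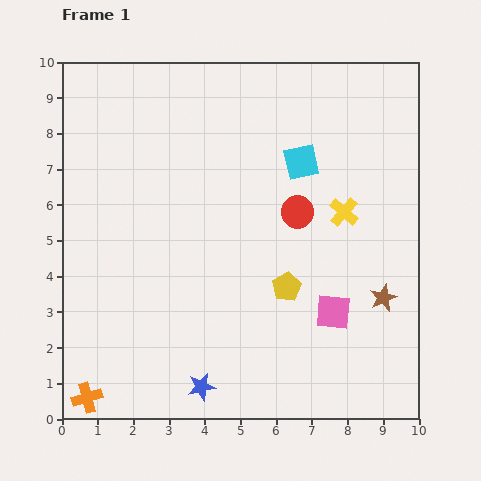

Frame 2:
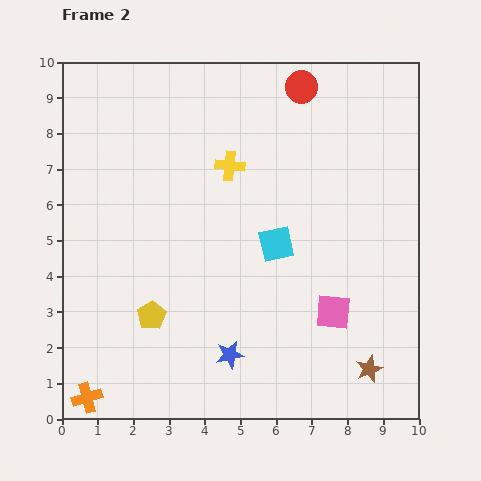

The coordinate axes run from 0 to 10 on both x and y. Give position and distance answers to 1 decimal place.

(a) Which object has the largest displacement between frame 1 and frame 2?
the yellow pentagon

(moved 3.9; next 3.5)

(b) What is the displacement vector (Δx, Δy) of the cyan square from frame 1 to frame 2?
(-0.7, -2.3)

The cyan square was at (6.7, 7.2) in frame 1 and (6.0, 4.9) in frame 2.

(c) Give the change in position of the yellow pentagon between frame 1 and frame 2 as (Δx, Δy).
(-3.8, -0.8)

The yellow pentagon was at (6.3, 3.7) in frame 1 and (2.5, 2.9) in frame 2.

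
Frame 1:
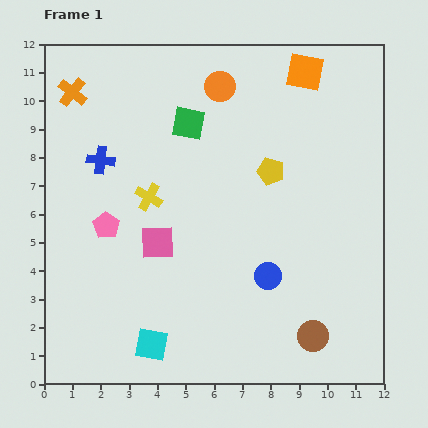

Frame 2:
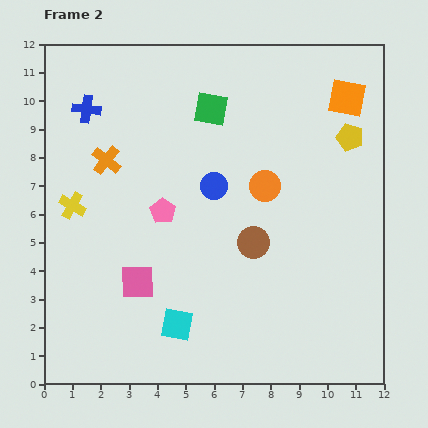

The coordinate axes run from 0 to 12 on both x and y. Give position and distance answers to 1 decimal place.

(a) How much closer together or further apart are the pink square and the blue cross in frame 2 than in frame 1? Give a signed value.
+2.9

Distance in frame 1: 3.5. Distance in frame 2: 6.4.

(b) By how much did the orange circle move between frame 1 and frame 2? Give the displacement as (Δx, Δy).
(1.6, -3.5)

The orange circle was at (6.2, 10.5) in frame 1 and (7.8, 7.0) in frame 2.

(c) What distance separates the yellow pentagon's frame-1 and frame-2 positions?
3.0

The yellow pentagon moved from (8.0, 7.5) to (10.8, 8.7), a distance of √(2.8² + 1.2²) ≈ 3.0.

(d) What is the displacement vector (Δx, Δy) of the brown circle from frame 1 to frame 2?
(-2.1, 3.3)

The brown circle was at (9.5, 1.7) in frame 1 and (7.4, 5.0) in frame 2.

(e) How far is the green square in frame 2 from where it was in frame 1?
0.9

The green square moved from (5.1, 9.2) to (5.9, 9.7), a distance of √(0.8² + 0.5²) ≈ 0.9.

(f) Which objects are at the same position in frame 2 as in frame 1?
none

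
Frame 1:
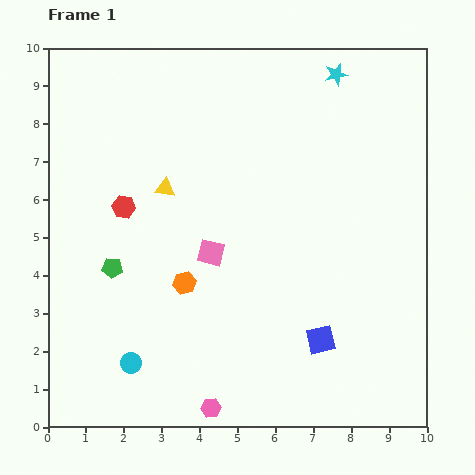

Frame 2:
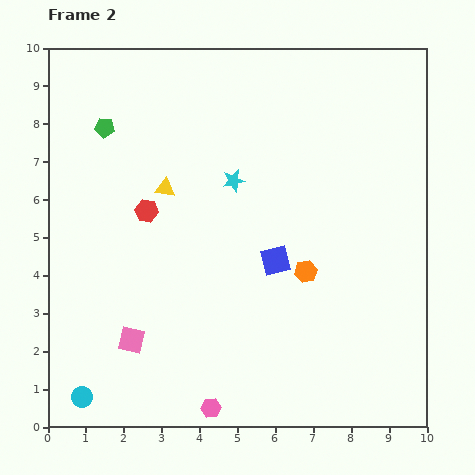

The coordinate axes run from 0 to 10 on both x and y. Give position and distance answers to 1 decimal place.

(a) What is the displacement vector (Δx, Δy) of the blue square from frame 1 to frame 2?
(-1.2, 2.1)

The blue square was at (7.2, 2.3) in frame 1 and (6.0, 4.4) in frame 2.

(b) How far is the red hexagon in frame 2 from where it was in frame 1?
0.6

The red hexagon moved from (2.0, 5.8) to (2.6, 5.7), a distance of √(0.6² + 0.1²) ≈ 0.6.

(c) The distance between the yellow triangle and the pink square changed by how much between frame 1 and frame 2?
+2.0

Distance in frame 1: 2.1. Distance in frame 2: 4.1.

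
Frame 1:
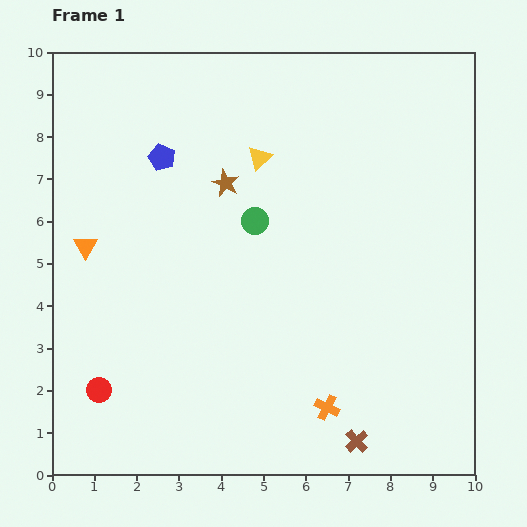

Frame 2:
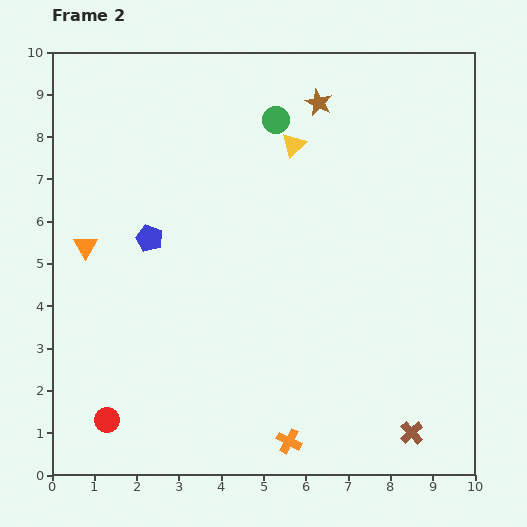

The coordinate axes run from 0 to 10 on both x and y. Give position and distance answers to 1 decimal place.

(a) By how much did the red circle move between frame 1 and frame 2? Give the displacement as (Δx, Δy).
(0.2, -0.7)

The red circle was at (1.1, 2.0) in frame 1 and (1.3, 1.3) in frame 2.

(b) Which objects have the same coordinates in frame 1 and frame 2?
the orange triangle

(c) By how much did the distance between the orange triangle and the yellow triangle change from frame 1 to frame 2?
+0.9

Distance in frame 1: 4.6. Distance in frame 2: 5.5.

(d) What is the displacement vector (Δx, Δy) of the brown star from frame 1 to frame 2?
(2.2, 1.9)

The brown star was at (4.1, 6.9) in frame 1 and (6.3, 8.8) in frame 2.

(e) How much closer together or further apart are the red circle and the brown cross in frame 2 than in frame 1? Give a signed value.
+1.0

Distance in frame 1: 6.2. Distance in frame 2: 7.2.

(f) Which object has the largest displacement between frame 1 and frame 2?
the brown star

(moved 2.9; next 2.5)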